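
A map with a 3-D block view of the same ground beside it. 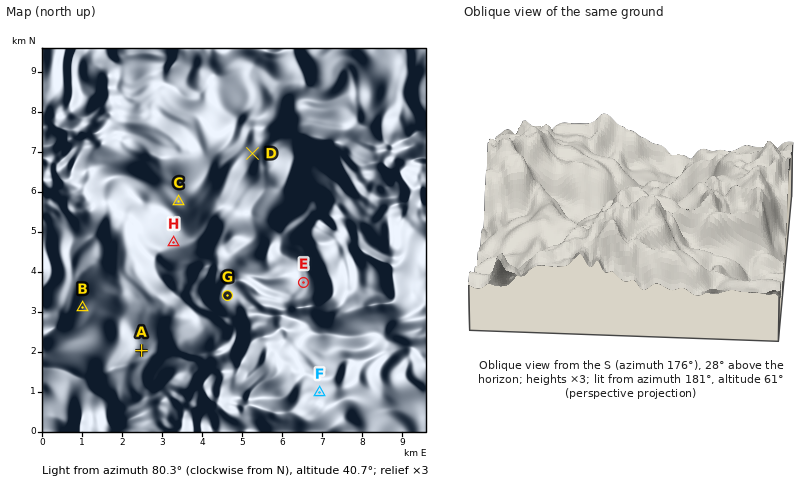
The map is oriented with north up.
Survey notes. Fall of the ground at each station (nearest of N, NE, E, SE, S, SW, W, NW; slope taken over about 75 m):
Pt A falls NW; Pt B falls SW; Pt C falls S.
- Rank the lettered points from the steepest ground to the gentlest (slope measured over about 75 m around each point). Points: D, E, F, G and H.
F G H D E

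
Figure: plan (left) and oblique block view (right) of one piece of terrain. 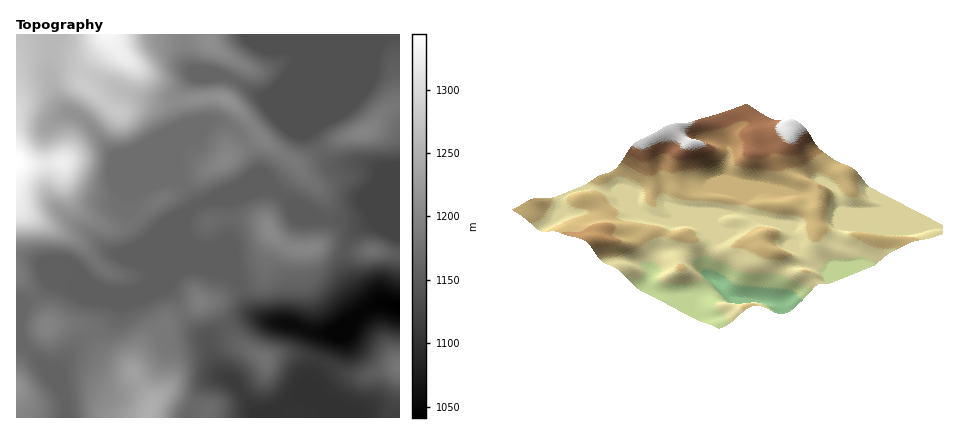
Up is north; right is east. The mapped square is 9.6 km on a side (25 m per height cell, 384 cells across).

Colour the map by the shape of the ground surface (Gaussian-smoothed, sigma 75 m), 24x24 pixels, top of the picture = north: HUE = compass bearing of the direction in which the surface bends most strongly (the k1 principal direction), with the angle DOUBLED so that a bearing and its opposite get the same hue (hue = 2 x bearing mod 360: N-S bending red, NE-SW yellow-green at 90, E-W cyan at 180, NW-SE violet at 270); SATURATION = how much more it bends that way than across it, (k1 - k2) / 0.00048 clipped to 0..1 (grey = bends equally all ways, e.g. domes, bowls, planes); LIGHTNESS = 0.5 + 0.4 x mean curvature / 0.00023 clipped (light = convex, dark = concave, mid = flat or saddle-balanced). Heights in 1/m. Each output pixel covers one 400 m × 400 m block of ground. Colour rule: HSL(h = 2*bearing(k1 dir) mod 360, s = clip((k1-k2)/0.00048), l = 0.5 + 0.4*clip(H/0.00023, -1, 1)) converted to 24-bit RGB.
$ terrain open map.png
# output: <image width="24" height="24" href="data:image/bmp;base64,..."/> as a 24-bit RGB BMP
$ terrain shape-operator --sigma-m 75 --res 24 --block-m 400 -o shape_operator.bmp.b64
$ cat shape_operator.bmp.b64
<image width="24" height="24" href="data:image/bmp;base64,Qk32BgAAAAAAADYAAAAoAAAAGAAAABgAAAABABgAAAAAAMAGAAATCwAAEwsAAAAAAAAAAAAAiptoiauGW0msIB+IjbqHhK2uYm6qqIOw6Mamx280ETpHdZy218i2aGWyVjRxeIFKXYpmfYuHh3iGgHyAgXBudnBcZnxhtZ5enNS0a6K8eDOLPjZ7i7Z9lW1tdWJWUqVNtcyZ9tHiJLfYFLSwxLKJvxqYmRNy2NJNJphOXH94gHx8g15ti0ZTn21AQlw20aIv2denbyprfEx8UGWMgaZ8el+QsnqijtWPO599zoaB34qTID9GVEkhSRklgkdy8+rPQb2ONGRoc2JhclyYcIrc1MDznV/p2rPD1VMsbChCaIBNUIV9hJdzU26Gjr2s0MyqbFJ7fYtM2ZBuejKhijiQcUqMYcTB2fLbzpXgKlfCY63dmuLzNIPkjja52FfK2+fgjCtWuVlUaq9uQoF4ZJppU5+QYqJ+woVqkVVtkpdhrLJnXTd0ckqnirrTqfrwqej10L72mYz5N1jailkqMBMZVDZdnMSQsuTKRSuY1s7JoZy7WnKybKmiX5h6THZqpH1wsWORr6eCpENFWz4wN4VFWt1ZQOosKjEJMSACMxMAUDEAQlkRPXNOG4R0i+eHVa9KM2+DpcWTrpe1bXevdW+rpGaXVG2AYIZumnqiu5uu1R/NzZ21YL6bbc0rTh4DMRQCKSUKY2IdnNNiW6plLXZHGXU1X64WZFAbQoFANsRIl4JeekVCemhNgXJXgIBcYn9TTIBBiGlHlkmvyuPXsJfV0GHW0SnuvaHfdHbkja7crM2ydZ6TY3KAQoNKO1wvkVYkktCwPGCKfGRZgXZ3gkVZtnA4WtGkV7e8bX+HXH14P8h6uqJZiExEkUdvklSrv5+ramqsdXaovZqQrHykhVKSnWhFJCsftqM7x7JpTi1Xfn5ebDEyeMwwmO3Rjj+6lE9rg3WAf4B/cIRggnZXgHpyc2iBjl6Pr5dwi0dalHlRuLxNV6hNeymx6VinVkS9X+LXdVkGQTAQUFAQGddgfPKkZC8dXWknVoFOfYB+f4B/gH9/hXdpdYJuZ1d8kF18s2NVc8LJp7vw4tjzoZ3dBj2vu7/50NX7hKD/trpHb+nly/r/WcTtfypVcG3Hk5XRXau4O39ZfIB+emWFsHB5bJNkS1FyW1SOxd25ePHCMnOPuH5J61yJRjaWG5sjlHASXCMa1Or3zP/7cA+SjSU5adPPaaW3f12Mu3GkvFZpLW4wR4Fzg6y1qZPFVFrEUoPH2+/UtUlUUiU9dm8zmIguf6hpXW2bfV56gH9/0OmWchcdMAMTYvwjMHdEUHRzY2SAXXyO047VyJzdP6KnOXona349ZHxNMpJCzM47qBlBbjtHmHJKgsZ/aaFXTztggH1/f4B/6MZpTg1RyF7O0/CvIZR7JWOFfGh/eYB6XIVUonxVvEWuymqGXoUvM3ciWoFdgXxaiztVn2ualtm7gYS4uV+kTpGjU4iCf3+A0qiqYC7/mqfm8efaXrW7ByhNdniAgIB/gIB/f3+AWFeLrojE5KPixprJJHJNUjYvc55elMypcbJ3bUxMlZNYrV5idjg8dnxHue/NADP0y7Dw8Nvi1avmLAJOUGIgWoFLfoB+f3+AZI+NWYGFr36Dz6jFu0TdVHa+jPbiibbk2kXVwC9wklskY04bhYMwRKBE4P1aERsiRYAq7M2BrABSTgAt5co8B5AIGGAiZoBheYF5VHh6dqt3ol9XoTt50fnnJ6bkRRQTIXYnuXzv683+4NL5scTmUXTK+b9cGzE3G3skk2MRMwAWz1ex3+zos6ndN2CqKoEyQWYnWHAuYmIigkMdlv+wIOdhVRAzgHp8bYFzFnMiGYwt4YO54IyqgFGS3aiah06wYipONQoRMcioqPzam8nA1HaoVk2/cFrXrIDulHXqP17fzP/vavC2PwkzgHt+f4B/f4B/f4B/SntUFmMy1oSNyIG9urF/rkqwfRS4j5njtfHmealOZzEgvGMMfbMwGbN3CPHeNV/8kqf//0AhMwAEPXseVoJsf4B/f4B/f4B/f4B/Tn5uLos8w7CCr6FsclB3PUKKi79/oEE0fhsekTw60/jb0Pn7PnPRLRIcOzILMyYAcS4AqPLpu8XxKWu1cYCBf3+Af4B/f4B/f3+AO2x4u8Zlo4l7cFyQUmyUnFmZuUGEjIG5vfTlzf7gqCCmlhVbiiCRtDPKjOHrzP/8ddHslRZkzDWAd2WLf3+Af4B/f4B/f4B/TmyFsrmPk5NrbGd5Xmx6UzxyvHajts+tsex+d6QgMhQyjmCIWUamf5e5ouyBQ4ccMQ0Zf2dkgH96gH9/gIB/gIB/gIB/gIB/cIJ/hrJL"/>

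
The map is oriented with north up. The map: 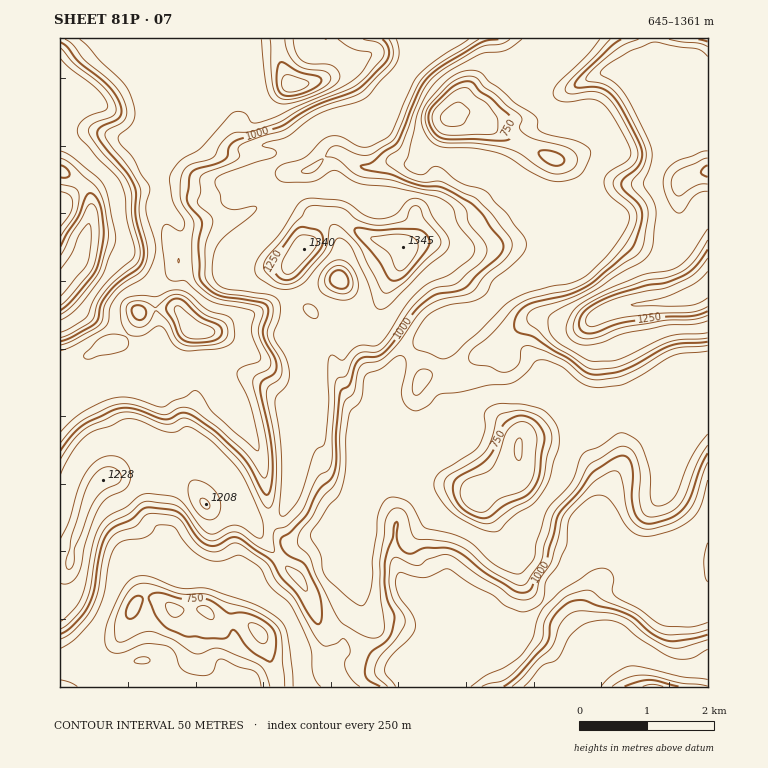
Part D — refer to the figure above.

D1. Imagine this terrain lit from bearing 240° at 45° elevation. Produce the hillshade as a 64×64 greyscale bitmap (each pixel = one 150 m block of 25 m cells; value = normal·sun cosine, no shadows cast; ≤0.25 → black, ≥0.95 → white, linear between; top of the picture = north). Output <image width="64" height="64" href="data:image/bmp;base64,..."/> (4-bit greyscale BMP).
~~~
<image width="64" height="64" href="data:image/bmp;base64,Qk12CAAAAAAAAHYAAAAoAAAAQAAAAEAAAAABAAQAAAAAAAAIAAATCwAAEwsAABAAAAAAAAAAAAAAABEREQAiIiIAMzMzAERERABVVVUAZmZmAHd3dwCIiIgAmZmZAKqqqgC7u7sAzMzMAN3d3QDu7u4A////AHiZmZmZmYiZmZZa3Lu83d7sqpmpmJl3mqqqq6l1ITVnmZmZmZmYiJqZhVvczLzN3sqqqqqqqXVpqqqqqXVFeImqqZmZqph4qnZUfNzMu7zMuqqqqqqqlleZqqqpmJq7qqqZiJmqhmiXZlWt7My6u7qqqqqqqqqoZniaqqqqzcuqmZhmiZdUaIeIZ87s3bqqmauqqqqqqql1V5qqqr3uy6pniGaJhlaIiahq7+3tmZiKzLuqqqqqqYRHmqqr7/3LqlVXZXmXaJiLua7/3vt4h5zd3KqqqqmZhVeaq87/7Lu7hkVleZd6ur3c3uzf6Wd4ve7rqqmZmYiIZ6vM3u7KqqqYM2VpqL3L3t3czO/GRnm9/sqqmZmHVoqXnN3ty6qqqqhCV2i83czdzLvO/pNHis79qZmZmGM1rLmbzcuqqqqrqEFIic3cu7uqq9/rQViazuyYmZh0ITi8uqqruqqqqruoMTiqu7qqqqqs/8YjearO6niZhkEUeru7qqu6qqqqvKcxOKqqqqvLqs79dEWJqs7IaJhjEliavMyqqqqqqqq7qEE3qqqqvduc78ZWV5mazbd4dkI2iarN3Lqqqqqqqru5Ujeqqqvv6p39hXdomZrNyHdlVWiJqr3dyqqpmImaqstkV6qavf/qrNp4hnmZm83JZnd3ZXmqvN3KqphVZ4mq24Z4iIvO/9qrqIqWZ5mqvchWiXQTeqqs3MqphSNWiavMp4mHnN7/t4qWi6dViaq7pleXMBaZmJvLqql0JGiavMy4ipmsze2GmXOMt0V5mqqXiYURWqmIm7qaqHQ1eavNvMqZmbu8yniYQp3IZneKqpmZdDWLuZmru6qphUWJvN27u6hoqrupiZcivsl3ZXqqqqmGZ5qpmszLu6mGRXms3au6lmiaqpmZhAPeyYhjaaqqqpmIiZiK3du8qZdEeavMq6qHiZqpmZhQB+/JiVFZqqqqqqmHZ4re27uZl0WKq8urqpmZmpmalQBK/8qZQVmqqqqqqpdVet3cupmXV5qqurqpmZqZiZhAA43/ypkxaaqqqqqpl0R73u26qph5qqqquYiJmXVYgwBIrv66qDFpqqqqqqmYVXvv7bqqqZmqqqq6h3h0EUdBFYq+/rqpMVmqqqqqqph3m+/sqqqqqqqqqqqYhkEUh1Roms/9qqlBaZqruqqqmZq83cqqqqqqmqqqqqmXZnmZiImq3+yqqUNomqzKmqqqq7u7qqqqqqmZqqqqqqmZqqqpmqveyruoVWWKrMqauqqruqqqq8u6qpmqqqqqqqqqqqmqq8uby6hnVIqry5mqqrupqqve26qaqqqqmZmZqqqqqqqqqb7rqIlVmqu6iJq7y6iavf/bqYiaqqqpmZmaqqmIiJmr/+upmnepirl4q8u6l5zv/su6h3iru5mYmrqqhTRGmr7/ypmqmrhXmJmruqmZzv/su6qph5u7d3ibqZlQFHrMz/2qmaqruVRomqqqqqvf7u25mruqq7uYZnhliTBb3/3e3KmZqqqpdEiaqqqrzd3N7smaq6u7u5lzNDW5NL/u3M7duZq6qqqFRpqqqqu8y6vMy6q7q7upVlIkSdpq/+3N3v65q6mau5dVeau6qqqHiJiJmru7u6lEQzWLyovv/t3d3bqpZYvMqHd5qqmaqXZmZmZneImaqnZERHq7vN//3MzduYUlvu24eJqpd4mpmHd3d3ZmZniamFNWZ4rM3/26ve62VEv/7tlnmph2iaqpmZmYiHdmd5uqcjeFSczO7Kq97sdFe//t22WJmYd4mqqqqqmZmIiZm6uCJ4QXy77sqru7umR73u3chWiZh3d4mqqqqqmquqq7vJMmcge6vtuqqrq7hEnf7cp2Znh2dleZqqqqurzLqrq7lBRQGKnNy6qqq7pkWu6odlVUZlZkV5mqqqqrzcuqusu0AzApmt7cuqqruXecx0RWd0RlVkRomqqqqqvN27qp27QEMEmr79y6qqq6qZlkV4mnRnVkNYmqqqqqm+7cupndtBUwSb3+3LqqqruXdlaJq5VWUzNXmqqqqqm9/+3Kme60NjFJvu3MuqqqqYd3iJmYUzMRNXmqqZmaq9/+3dqZzINWIFm93cuqqpmYiJmHd2MBMyR4mqmYeJms7t3N25qGRWMBerzLqZmZmIiap1RlMSZ3eJqpmGVXmru6q8y6qzNWQAWKq6h4mamZmZqWWJdWiZiZqZh1RGm8uqms26maRnQRR5qqmZq7uqq6mYm8p3iJmIiHZVVovN26q97rqZiIUhR5mqqqu7qZmaqZnNyodWhTNEM1ebzd3Lu8/9upmZdTWJmqqqqqqHZnmqqru6pzRAA0VXnN3cy7u77/yqqqmHiIiJqqqqqod2eJqqqqqnMQA4mavd3cu6qrz/66qqqpqpU2mqqqqqmIiHd4iZqqlBAGmrve7ty6qqvv/KqqqqqpYSaaqqqqqZmFREVmeKqWICWaze/ty7u7vf/rqqqqqpcgOKqqqqqpmEElVVZoqqhCNGre/tuqvMvO/8qqqqqZYgJpqqqqqqqYMWu7qZmqqWNFad/suqq83d3sqqqqqYUQJpqqqqqqqpc0vd3duqqqlkV5zcuqqqq7zLqqqqqZMAN5mqqqqqqql0fe3My7ury5hmiruqqqqqqaqqqqqZkBR5mqqqqqqqqXWe7Lu7vN7bqZdnm7qqqqqqmZmZmIdhNomZqqqqqqmZdq7bu7zM79upqpeKqJmqqqqZmZl2VU"/>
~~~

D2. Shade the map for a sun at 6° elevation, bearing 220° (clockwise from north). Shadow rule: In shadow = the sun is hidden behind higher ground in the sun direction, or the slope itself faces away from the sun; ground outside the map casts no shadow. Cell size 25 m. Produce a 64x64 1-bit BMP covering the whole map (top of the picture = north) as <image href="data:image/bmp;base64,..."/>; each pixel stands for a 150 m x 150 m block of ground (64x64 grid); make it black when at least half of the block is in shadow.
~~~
<image width="64" height="64" href="data:image/bmp;base64,Qk0+AgAAAAAAAD4AAAAoAAAAQAAAAEAAAAABAAEAAAAAAAACAAATCwAAEwsAAAIAAAAAAAAA////AAAAAADgBBgAAAAB/2AeHAAAAAH/AB78AAAAAP8MH/wAAAAAfw///AMAAIACD//4BwABwAAP//guAAHAAAf/AH4ADMAAN/4AfAAeAAA7AAB8AH4AADwAAPwQ/gAAPAAB/Hn/AAB+AAP8f/8AAH4AB/5//wAAPwAP/n//AEA/gA/+f/+A+D+AGP5//4H8GAEY/n//g/wAA7j+f/+H/gADuM4//8f+Agf80B//w/4PAfgYD/+H/g8A+BgC/4/+B4H4PAA/h/4Dg/g+AD+B/zn3+D4APwD/P//4PwA+AH8f//A/AAAAPw//8D+AAAAfB//wP4AAAAYD//w/wAAAAAH/+D/MAAAALP/4B94EAAAOf/AAHgQAAAE/4AACAAAAA//gAEAAAAAf/+CAAAAAAB+8AIAAB9wADhAAOAAH//AGAAB4AAP//AAAAHgAAf/+GIAAEAAAf/4dwAAAAAA//x3IAGAy+B//H/AA4f/8D/8f8AH3//4Dnx/wAP///gAHH/AA////AAEf8AD///8AAB/wA////+AAf/kH////4QD//+D////xh///4D///+AH//+gAf//4AF//34A///gAD//fwB//8AAD/+/wH//gAAP/9/8P//AAB//z/w//8AAP//v/h//wAB/////D//AAP////8D/+wA///+PwAP8gP///wBAAfz/w=="/>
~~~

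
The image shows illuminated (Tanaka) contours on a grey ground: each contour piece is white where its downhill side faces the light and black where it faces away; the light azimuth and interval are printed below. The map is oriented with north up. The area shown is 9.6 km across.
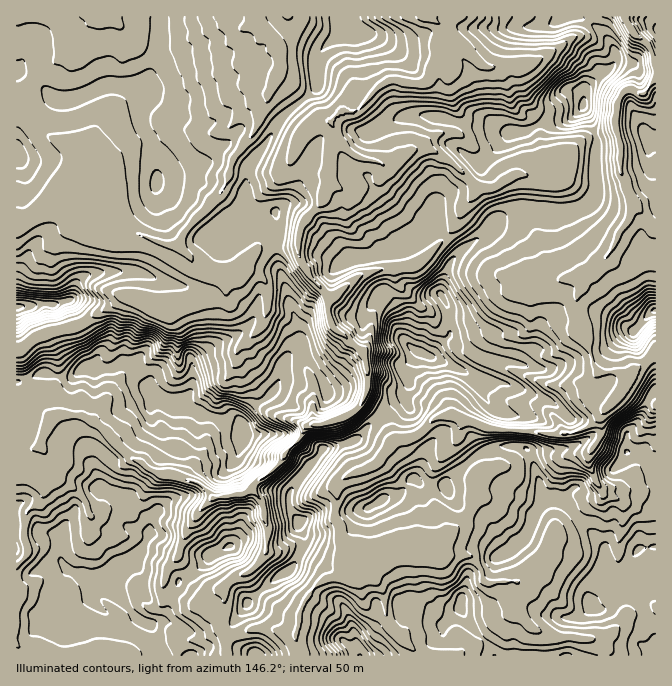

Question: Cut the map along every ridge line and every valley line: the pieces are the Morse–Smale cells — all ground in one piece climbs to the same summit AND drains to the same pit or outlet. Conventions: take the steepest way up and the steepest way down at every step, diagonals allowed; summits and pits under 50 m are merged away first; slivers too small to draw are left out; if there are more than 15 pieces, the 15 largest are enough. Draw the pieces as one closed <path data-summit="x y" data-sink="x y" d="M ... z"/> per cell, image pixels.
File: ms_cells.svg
<path data-summit="360 655" data-sink="428 17" d="M440 59l-7 8-4 11-4 5-10 1-20-5-8 2-29 28-16 2-10 10-14-2-14-18-7 3-21 21-13 23-15 19-4 25 2 15-2 8-15 13-22 8-8 0-12-7-8 13 0 5 12 11 3 7 15 11 13 3 13 0 12-6 7 0 10 7 4 8-2 27-5 12-23 23 0 12 8 15 8 8 14 25 9 6 17 3 8 5 20 0 22-6 15-11 9-19 0-18-5-20 6-12 2-18 3-10 15-15 5-8 0-17-1-2 19-2 12-7 30-32 5-9 2-8 12-13 4-9 18 0 8-6-4-7-35-37-4-4-7-2 5-7 1-8-10-29-1-21z"/><path data-summit="244 433" data-sink="428 17" d="M254 273l-7 0-12 6-10 0-2 9-8 6-38 4-18 10-5 0-17-9-15-3-10 10-20 10-5 5-15 7-30 6-10 5-8 9-7 1-1 101 21-2 4-5 2-8 8-15 6-4 3-2 24 2 14 8 30 32 12 5 7 7 13 6 12 0 22 7 6 3 14 14 28-4 7-3 9-12 10-5 13-12 3-9 17-16 3-9 5-3-39-12-32-51 0-12 23-23 7-19-2-25-4-5z"/><path data-summit="112 574" data-sink="428 17" d="M74 414l-14 0-8 5-13 26 9 13 0 10-5 12 1 8-1 9-17 17-2 26 4 7 0 7-12 11 0 90 211 1-1-18-5-10 0-13 3-8 0-19-22 16-23-5-15-9 0-10 4-12 11-13 5-18 14-23 15-17-13-13-6-3-22-7-12 0-13-6-7-7-12-5-30-32-14-8z"/><path data-summit="655 655" data-sink="428 17" d="M624 384l-5 9-16 19-2 23-12 18-22 3-13 0-10-3-9 1-25 12-15 0-11 5-10 11-3 26-8 14-18 16-21 9 14 9 12-2 20 2 8 8 5 10 0 4 4 5 28-2 3 3 0 8-4 12 4 6 17 19 14 7 45 3 7 6 3 11 51 0 1-253-16-7z"/><path data-summit="420 352" data-sink="428 17" d="M537 174l-22 0-20 14-18 0-4 9-12 13-2 8-5 9-30 32-12 7-19 2 1 2 0 17-5 8-15 15-3 10-2 18-6 12 5 20 0 18-5 15 20 17 11 19 11 0 12-3 17-17 6-3 17 0 3 3 12 2 22 8 43 2 12 3 26-1 17-9 27-31 5-10 0-6-5-4-19 0-10-17-41 13-17-1-25-7-12 0-4 4-3 10-6 6-5 0-10-8-36-16 5-9 13-13 0-22-3-11-5-7 0-8 8-24 13-14 18-11 11-15 6-4 27-10 15 1 2-33z"/><path data-summit="157 182" data-sink="255 17" d="M254 16l-95 1 0 23-3 20-10 23-5 4-2 5 0 28 10 20 5 17 4 18-2 10 17 22 5 11 9 10 36-38 6-15 4-17 21-26 7-20 7-12 0-5 11-23 2-9-3-18-22-23z"/><path data-summit="420 352" data-sink="625 17" d="M527 209l-10 2-20 8-6 4-11 15-18 11-13 14-8 24 0 8 5 7 3 11 0 22-13 13-5 9 36 16 10 8 5 0 6-6 3-10 4-4 12 0 25 7 17 1 16-6 24-5 2-3-5-17-5-8 0-8-3-9 0-18 3-5 0-12-22 0-6-6-10-19-5-20 1-21z"/><path data-summit="17 307" data-sink="428 17" d="M68 208l-10 0-33 18-9 2 1 121 7-1 8-9 10-5 30-6 15-7 5-5 20-10 10-10 5 0 27 12 5 0 18-10 30-2 8-2 8-6 1-9-22-6-23-27-14-2-38-15-10 2-20-2z"/><path data-summit="584 105" data-sink="428 17" d="M590 23l-11 13-7 2-12 10-23 13-15 5-17 0-1 2-20-2-29-28-8-4-4 4-4 9 0 11 9 9 1 21 10 29-1 8-5 7 7 2 44 47 11-7 35 0 11-9 16-21 7-5 12-4-7-18-6-10 1-17 8-9 21-16 3-12-10-16z"/><path data-summit="157 182" data-sink="428 17" d="M20 73l-4 0 0 35 6 3 13 15 19 13 24 9 15 10 0 24-2 1 2 5 3 7 15 13 7 12 1 8 15 3 31 13 14 2 9-18-10-10-5-11-17-22 2-10-4-18-5-17-10-20 2-33-31-3-12 4-23 11-17 2-21-18z"/><path data-summit="382 500" data-sink="428 17" d="M457 416l-17 0-6 3-17 17-12 3-10 0-21 27-20 7-10 5-6 5-2 4 2 13-4 17 5 8 2 15 4 6 15 10 7 0 13-2 12-6 32 0 18-9 4-4-2-11-11-24-2-22 5-13 23-30 4-15z"/><path data-summit="157 182" data-sink="105 17" d="M159 16l-142 0-1 56 21 11 21 18 17-2 23-11 12-4 25 4 9-2 7-13 7-20z"/><path data-summit="298 522" data-sink="428 17" d="M337 419l-15 5-15 2-6 11-17 16-3 9-13 12-10 5-7 9 10 12 3 10 0 8 4 7-2 25 6 3 13-4 10 2 22 12 7 7 3 8 10 0 9-4-2-14 2-13-5-7-2-15-5-8 4-17-2-13 8-9 14-6-4-2-5-10z"/><path data-summit="352 27" data-sink="428 17" d="M430 16l-82 0 0 4 3 7-24 17-6 8-5 13 2 20-15 15 1 3 14 16 14 2 10-10 16-2 29-28 8-2 20 5 10-1 4-5 4-11 6-9 0-11 7-12 0-5z"/><path data-summit="460 604" data-sink="428 17" d="M427 548l-13 0-1 59-9 23-5 5 15 15 3 6 40 0 8-8 12-4 25-26 12-10 4-24-3-3-28 2-4-5 0-4-5-10-8-8-6-2-26 2z"/>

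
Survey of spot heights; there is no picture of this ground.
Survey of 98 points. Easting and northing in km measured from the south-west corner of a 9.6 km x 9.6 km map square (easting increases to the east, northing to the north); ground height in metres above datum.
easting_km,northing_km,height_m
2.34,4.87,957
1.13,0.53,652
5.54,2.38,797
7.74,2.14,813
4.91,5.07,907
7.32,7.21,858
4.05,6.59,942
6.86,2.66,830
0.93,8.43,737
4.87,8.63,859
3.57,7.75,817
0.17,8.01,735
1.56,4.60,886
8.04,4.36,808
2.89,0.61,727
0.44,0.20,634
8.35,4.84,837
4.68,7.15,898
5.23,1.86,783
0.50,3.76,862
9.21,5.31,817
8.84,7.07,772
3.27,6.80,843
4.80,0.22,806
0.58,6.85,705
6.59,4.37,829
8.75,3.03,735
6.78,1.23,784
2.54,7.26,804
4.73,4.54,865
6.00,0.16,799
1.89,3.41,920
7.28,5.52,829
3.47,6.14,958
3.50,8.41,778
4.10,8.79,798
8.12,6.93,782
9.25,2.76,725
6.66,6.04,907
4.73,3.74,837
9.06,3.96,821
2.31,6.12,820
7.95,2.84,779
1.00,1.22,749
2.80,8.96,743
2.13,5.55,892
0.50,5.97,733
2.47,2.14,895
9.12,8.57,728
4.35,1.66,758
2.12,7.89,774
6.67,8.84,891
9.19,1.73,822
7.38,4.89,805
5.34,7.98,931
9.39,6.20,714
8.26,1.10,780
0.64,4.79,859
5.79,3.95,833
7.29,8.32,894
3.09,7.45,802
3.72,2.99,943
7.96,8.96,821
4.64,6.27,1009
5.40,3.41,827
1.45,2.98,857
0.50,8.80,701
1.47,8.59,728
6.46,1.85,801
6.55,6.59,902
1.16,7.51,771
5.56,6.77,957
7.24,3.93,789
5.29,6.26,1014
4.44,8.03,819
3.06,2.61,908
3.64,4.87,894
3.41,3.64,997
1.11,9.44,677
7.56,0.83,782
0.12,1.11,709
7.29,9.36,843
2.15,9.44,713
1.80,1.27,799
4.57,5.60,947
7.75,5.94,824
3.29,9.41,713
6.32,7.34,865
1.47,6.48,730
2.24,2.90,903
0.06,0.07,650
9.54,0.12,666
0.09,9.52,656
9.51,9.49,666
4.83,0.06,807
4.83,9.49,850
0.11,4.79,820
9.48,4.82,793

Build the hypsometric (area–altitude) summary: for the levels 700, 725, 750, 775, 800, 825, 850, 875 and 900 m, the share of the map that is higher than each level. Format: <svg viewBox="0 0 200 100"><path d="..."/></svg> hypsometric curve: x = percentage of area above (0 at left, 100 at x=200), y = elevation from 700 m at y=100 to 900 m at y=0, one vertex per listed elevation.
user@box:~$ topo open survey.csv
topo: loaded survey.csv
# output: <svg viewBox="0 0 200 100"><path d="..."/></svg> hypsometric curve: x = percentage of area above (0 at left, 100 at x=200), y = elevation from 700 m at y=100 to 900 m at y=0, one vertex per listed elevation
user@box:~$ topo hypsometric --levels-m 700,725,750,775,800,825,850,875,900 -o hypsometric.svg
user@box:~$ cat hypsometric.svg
<svg viewBox="0 0 200 100"><path d="M190 100l-9-12-16-13-18-13-30-12-29-12-20-13-15-13-17-12"/></svg>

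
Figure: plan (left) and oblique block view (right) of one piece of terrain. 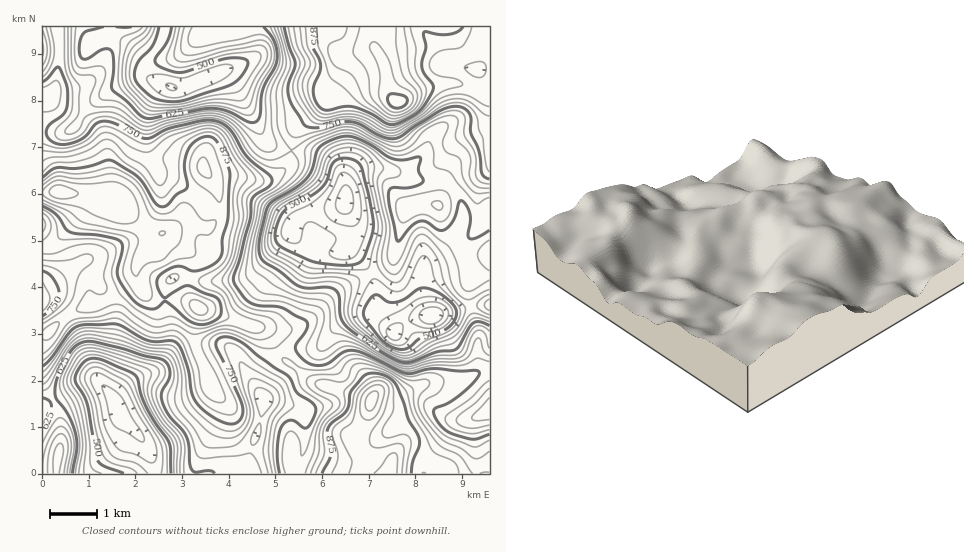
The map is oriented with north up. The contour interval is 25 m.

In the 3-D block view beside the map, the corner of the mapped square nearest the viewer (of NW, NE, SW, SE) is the NE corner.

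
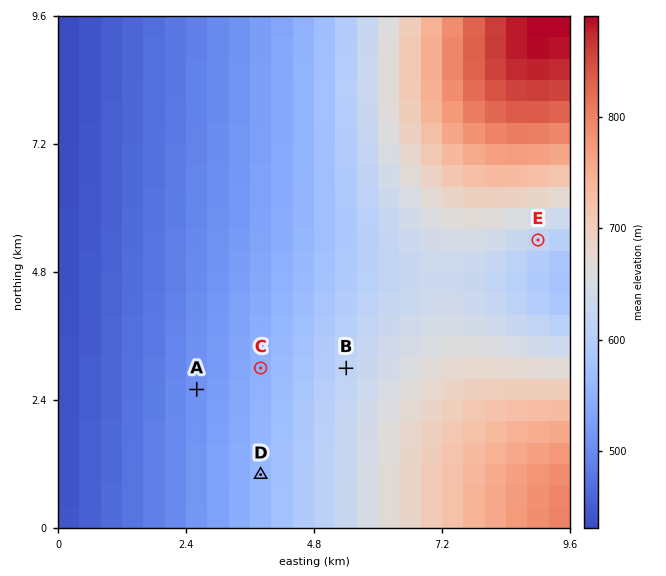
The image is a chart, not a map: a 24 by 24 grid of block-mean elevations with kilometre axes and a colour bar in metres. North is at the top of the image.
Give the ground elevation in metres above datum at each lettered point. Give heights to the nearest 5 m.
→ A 510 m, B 610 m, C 550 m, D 560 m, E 615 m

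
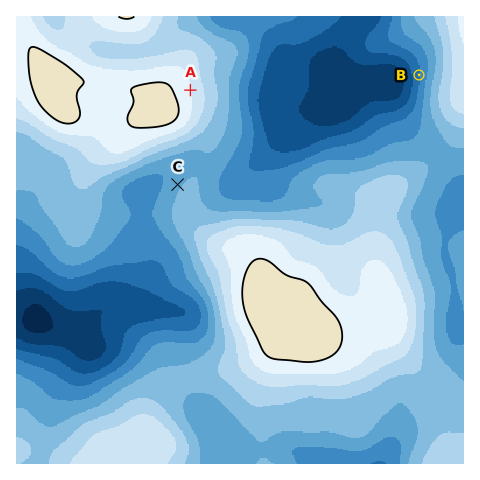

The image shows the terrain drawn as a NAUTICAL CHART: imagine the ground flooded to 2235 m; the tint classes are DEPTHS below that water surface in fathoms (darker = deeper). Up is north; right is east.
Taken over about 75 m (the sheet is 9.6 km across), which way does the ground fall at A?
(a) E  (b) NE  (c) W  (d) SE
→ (a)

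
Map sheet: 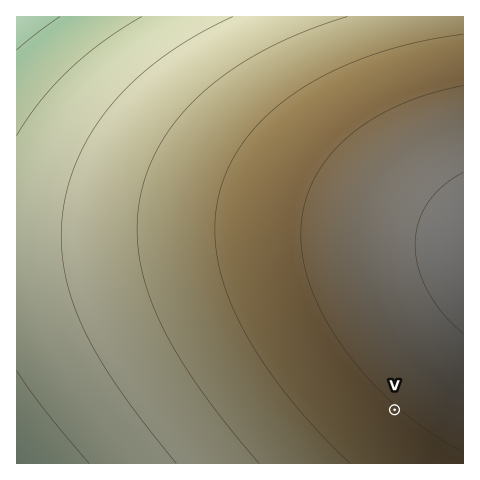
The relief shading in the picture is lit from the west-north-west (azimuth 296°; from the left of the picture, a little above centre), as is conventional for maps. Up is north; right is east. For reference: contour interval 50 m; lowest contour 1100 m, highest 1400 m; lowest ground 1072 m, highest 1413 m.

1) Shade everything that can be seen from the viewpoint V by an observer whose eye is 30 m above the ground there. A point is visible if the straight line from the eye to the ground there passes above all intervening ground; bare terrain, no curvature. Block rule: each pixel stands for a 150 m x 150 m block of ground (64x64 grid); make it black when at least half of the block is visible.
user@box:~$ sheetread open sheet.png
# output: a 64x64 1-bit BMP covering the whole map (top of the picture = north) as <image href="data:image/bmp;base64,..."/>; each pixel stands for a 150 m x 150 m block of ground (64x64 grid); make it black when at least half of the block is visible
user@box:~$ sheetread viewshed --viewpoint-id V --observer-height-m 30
<image width="64" height="64" href="data:image/bmp;base64,Qk0+AgAAAAAAAD4AAAAoAAAAQAAAAEAAAAABAAEAAAAAAAACAAATCwAAEwsAAAIAAAAAAAAA////AAAAAAD////////////////////////////////////////////////////////////////////////////////////////////////////////////////////////////////////////////////////////////////////////////////////////////////////////////////////////////////////////////+B////////4AAP//////4AAAD/////4AAAAB/////AAAAAAf///gAAAAAAD//wAAAAAAAAAAAAAAAAAAAAAAAAAAAAAAAAAAAAAAAAAAAAAAAAAAAAAAAAAAAAAAAAAAAAAAAAAAAAAAAAAAAAAAAAAAAAAAAAAAAAAAAAAAAAAAAAAAAAAAAAAAAAAAAAAAAAAAAAAAAAAAAAAAAAAAAAAAAAAAAAAAAAAAAAAAAAAAAAAAAAAAAAAAAAAAAAAAAAAAAAAAAAAAAAAAAAAAAAAAAAAAAAAAAAAAAAAAAAAAAAAAAAAAAAAAAAAAAAAAAAAAAAAAAAAAAAAAAAAAAAAAAAAAAAAAAAAAAAAAAAAAAAAAAAAAAAAAAAAAAAAAAAAAAAAAAAAAAAAAAAAAAAAAAAAAAAAAAAAAAAAAAAAAAAAAAAAAAAAAAAAAAAA=="/>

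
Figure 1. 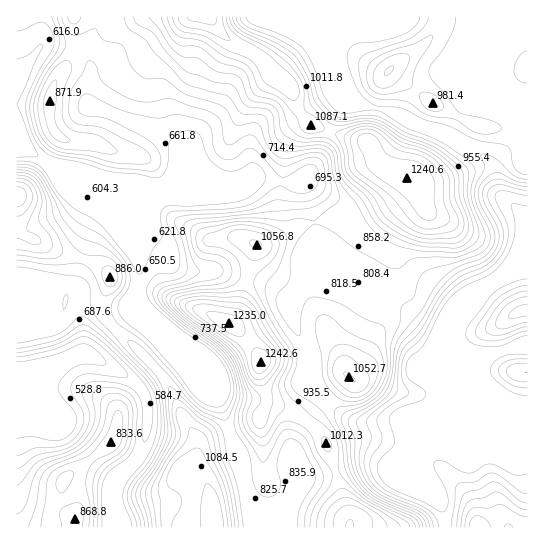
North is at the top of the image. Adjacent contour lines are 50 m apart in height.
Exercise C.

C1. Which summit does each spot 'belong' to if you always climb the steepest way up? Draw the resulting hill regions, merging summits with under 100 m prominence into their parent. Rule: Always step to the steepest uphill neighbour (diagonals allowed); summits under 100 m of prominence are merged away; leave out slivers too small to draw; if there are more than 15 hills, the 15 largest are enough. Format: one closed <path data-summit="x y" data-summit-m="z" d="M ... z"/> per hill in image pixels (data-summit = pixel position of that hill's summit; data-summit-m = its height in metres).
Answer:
<path data-summit="261 362" data-summit-m="1243" d="M101 16l-85 1 0 133 14 1 21 14 27 30 21 10 9 9 13 20 14 13 4 11 0 25-8 28-18 13-26 30 36 19 8 7 7 1 31-28-1-8-9-20 0-4 24 20 18 18 15 34 19 52 13 52 7 8 10 4 8 0 13-6 10-18 10-9 19-1 37-11 13 0 18 4 21-9 2-6 11-9 64-25-76-2-9 4-19-1-25 3-11-3-10-7-28-26-6-14 1-19-17-39 0-14 20-25 24 9 24 5-10-15-33-28 0-18-11-42-10-4-10 0-18-4-14 0-18 10-18 0-6-2-41 0 15-28-2-9-13-10-21-12-43-17-12-3-6-5-1-13 4-24-6-15 16-32z"/><path data-summit="209 17" data-summit-m="1220" d="M346 16l-244 0-17 35 6 15-4 33 4 8 58 21 21 12 13 10 2 9-15 28 41 0 6 2 18 0 18-10 14 0 23 4 22-13 12-20 16-41 2-2 8 1 13-3-10-11-12-27 0-16 6-10z"/><path data-summit="407 178" data-summit-m="1241" d="M367 105l-26 2-6 12-11 31-12 20-21 12 10 2 6 6 9 39 0 18 33 28 10 16 46 17 14 15 20 9 18 17-4-12 2-10 21-32 7-7 23-15 22-6 0-41-5-11-24-22-6-24-10-13-40-23-32-10-22-12z"/><path data-summit="389 71" data-summit-m="1053" d="M527 16l-180 0 0 25-6 10 0 16 3 8 9 19 10 11 26 6 22 12 32 10 40 23 10 13 6 24 24 22 4 10z"/><path data-summit="349 377" data-summit-m="1053" d="M313 276l-21 22-3 11 2 6 17 39-1 19 6 14 28 26 10 7 11 3 25-3 19 1 9-4 106 0-38-34-7-14-37-37-20-9-14-15z"/><path data-summit="75 518" data-summit-m="869" d="M86 353l-13 3-31 16-26 3 1 153 102-1 0-8-6-14 0-19 4-8 18-16 8-13 4-16 1-28-4-12-11-13z"/><path data-summit="214 527" data-summit-m="1141" d="M159 321l0 4 9 20 1 8-24 23-10 6 10 13 3 10 0 16-4 24-5 12-22 21-4 8 0 19 6 14 0 8 132 1-2-30-4-9-5-27-35-95-4-8z"/><path data-summit="17 195" data-summit-m="1085" d="M27 149l-11 2 0 171 15 3 4-2 0-12 11-26 15-4 13 2 7 6 2 64 4 0 22-26 23-18 8-35-3-21-38-48-21-10-27-30z"/><path data-summit="478 527" data-summit-m="840" d="M527 417l-34 0-60 24-11 6-6 6-1 12 6 13 20 27 5 23 82-1z"/><path data-summit="350 527" data-summit-m="1153" d="M414 459l-21 9-18-4-13 0-37 11-19 1-10 9-8 16-11 7-12 1-10-4-5-5 2 27 193 1-4-23-20-27-6-13z"/><path data-summit="527 310" data-summit-m="765" d="M527 268l-16 3-28 17-22 27-6 12-2 10 6 14 19 21 1-7 4-8 27-9 18-2z"/><path data-summit="527 373" data-summit-m="700" d="M527 347l-12 0-26 8-6 2-4 8 0 12 4 6 39 34 6 0z"/>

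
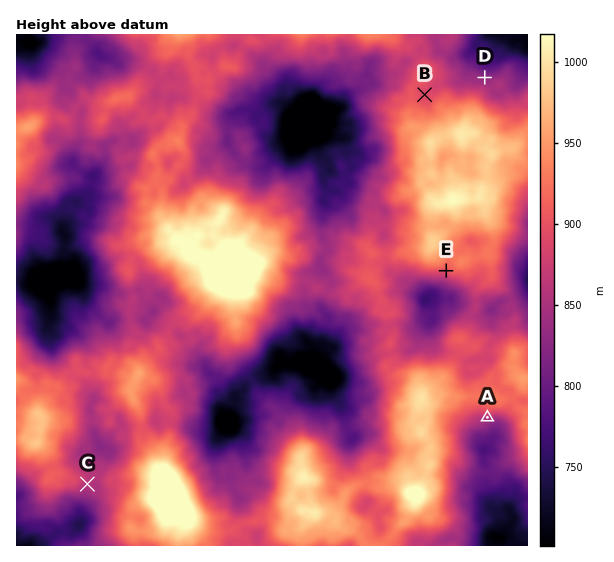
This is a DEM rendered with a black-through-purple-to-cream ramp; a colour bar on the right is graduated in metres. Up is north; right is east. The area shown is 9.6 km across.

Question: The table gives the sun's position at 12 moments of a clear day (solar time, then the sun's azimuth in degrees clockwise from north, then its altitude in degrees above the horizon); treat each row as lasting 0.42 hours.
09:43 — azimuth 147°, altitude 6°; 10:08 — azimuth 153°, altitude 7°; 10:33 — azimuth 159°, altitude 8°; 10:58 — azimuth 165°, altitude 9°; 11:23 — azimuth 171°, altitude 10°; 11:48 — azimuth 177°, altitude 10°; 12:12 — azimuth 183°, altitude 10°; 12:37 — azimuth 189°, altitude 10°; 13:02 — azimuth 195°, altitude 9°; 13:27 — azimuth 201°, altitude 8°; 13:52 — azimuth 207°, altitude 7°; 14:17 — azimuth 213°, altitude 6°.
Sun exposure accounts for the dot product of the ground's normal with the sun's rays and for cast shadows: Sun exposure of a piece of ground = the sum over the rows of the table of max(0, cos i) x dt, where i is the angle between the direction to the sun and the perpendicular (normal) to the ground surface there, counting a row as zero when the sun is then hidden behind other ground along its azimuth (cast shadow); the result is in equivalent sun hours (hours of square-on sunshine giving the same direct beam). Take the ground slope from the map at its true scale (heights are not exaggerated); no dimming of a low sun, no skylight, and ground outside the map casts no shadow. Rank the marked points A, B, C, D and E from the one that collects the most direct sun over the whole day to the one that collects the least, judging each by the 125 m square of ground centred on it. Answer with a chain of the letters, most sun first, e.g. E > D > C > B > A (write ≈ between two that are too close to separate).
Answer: A > E > C > B > D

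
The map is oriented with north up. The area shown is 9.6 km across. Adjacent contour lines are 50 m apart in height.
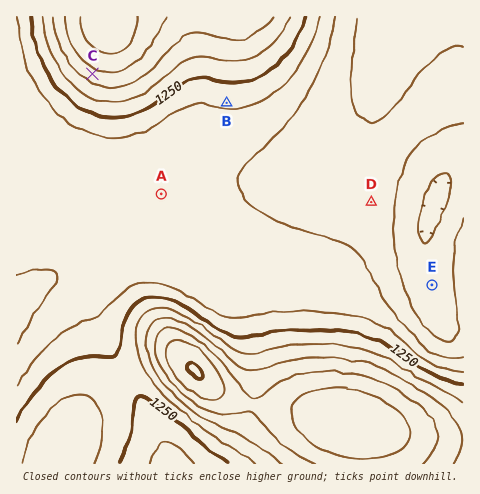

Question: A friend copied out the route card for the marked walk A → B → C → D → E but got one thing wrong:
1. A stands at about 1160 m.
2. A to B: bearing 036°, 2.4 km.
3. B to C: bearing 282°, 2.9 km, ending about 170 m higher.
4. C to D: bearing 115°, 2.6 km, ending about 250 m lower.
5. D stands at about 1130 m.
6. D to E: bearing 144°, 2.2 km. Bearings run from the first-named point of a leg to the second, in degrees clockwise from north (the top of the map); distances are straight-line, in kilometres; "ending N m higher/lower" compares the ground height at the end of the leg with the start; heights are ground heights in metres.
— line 4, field distance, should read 6.6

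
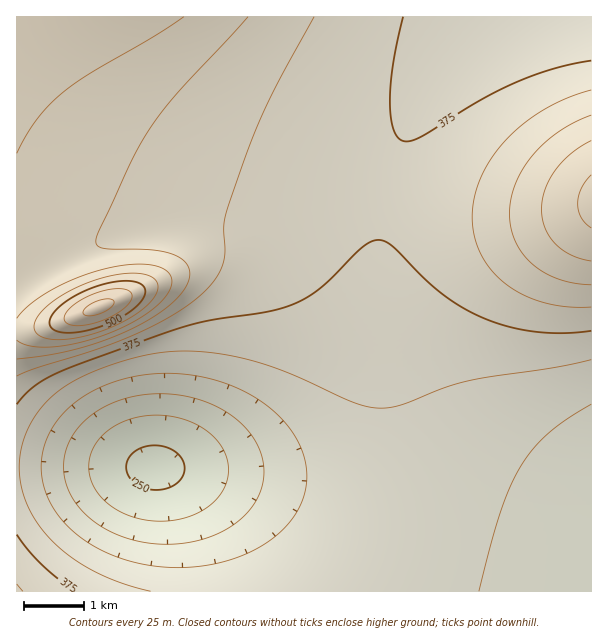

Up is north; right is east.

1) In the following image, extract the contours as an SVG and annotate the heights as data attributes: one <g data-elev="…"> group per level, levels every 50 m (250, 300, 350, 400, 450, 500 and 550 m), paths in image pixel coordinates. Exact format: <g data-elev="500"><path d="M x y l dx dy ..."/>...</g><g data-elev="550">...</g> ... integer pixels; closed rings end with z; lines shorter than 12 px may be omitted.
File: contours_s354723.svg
<g data-elev="250"><path d="M150 489l-12-4-9-8-3-10 3-9 8-8 12-4 12 0 12 4 6 5 5 7 1 8-3 7-5 6-8 5-10 2z"/></g><g data-elev="300"><path d="M150 543l-21-4-19-8-17-10-14-14-10-15-5-16 0-17 5-16 9-15 14-13 16-10 20-7 21-4 22 0 22 4 20 7 15 8 11 9 10 10 8 12 5 12 2 14-1 13-4 12-7 12-10 11-11 9-15 7-15 6-16 3-17 1z"/></g><g data-elev="350"><path d="M151 591l-23-6-21-8-20-9-18-12-15-13-12-13-10-15-7-17-5-16-1-18 3-17 5-16 9-17 11-13 14-12 16-10 30-13 37-11 30-4 32 1 28 4 30 8 32 12 58 27 15 4 14 1 19-3 41-17 24-7 88-14 36-7"/></g><g data-elev="400"><path d="M17 376l20-8 68-22 41-17 40-23 16-12 10-10 7-11 4-10 2-11-1-24 1-12 25-72 23-52 41-75"/><path d="M591 90l-24 8-22 11-21 14-18 17-14 18-11 19-7 20-2 21 3 19 6 18 12 17 14 13 18 11 20 7 22 4 24 0"/></g><g data-elev="450"><path d="M17 340l6 4 9 2 22 1 29-5 28-10 26-12 21-15 12-15 2-6-1-6-2-5-5-4-15-4-21 0-26 4-27 10-25 12-20 14-13 13"/><path d="M17 153l9-18 11-16 12-14 15-13 25-18 64-37 31-20"/><path d="M591 141l-20 12-15 17-11 19-3 20 3 18 10 16 15 12 21 6"/></g><g data-elev="500"><path d="M59 332l10 1 15-2 17-5 15-6 13-8 11-9 4-7 1-8-2-3-6-3-15-1-21 4-21 8-18 12-11 12-1 4 0 5 3 3z"/></g><g data-elev="550"><path d="M85 315l8 1 10-4 9-6 2-4-1-2-5-1-13 3-11 7-1 3z"/></g>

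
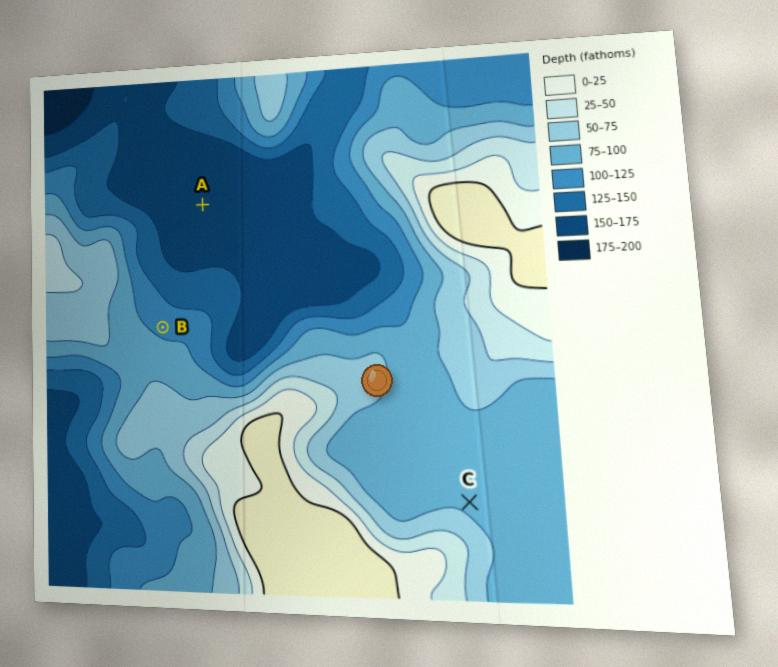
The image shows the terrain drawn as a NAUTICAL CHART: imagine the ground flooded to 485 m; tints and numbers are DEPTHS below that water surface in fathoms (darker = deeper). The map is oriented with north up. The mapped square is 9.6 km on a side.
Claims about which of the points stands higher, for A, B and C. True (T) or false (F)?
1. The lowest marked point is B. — F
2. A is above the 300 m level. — F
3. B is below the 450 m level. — T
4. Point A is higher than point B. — F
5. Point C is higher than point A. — T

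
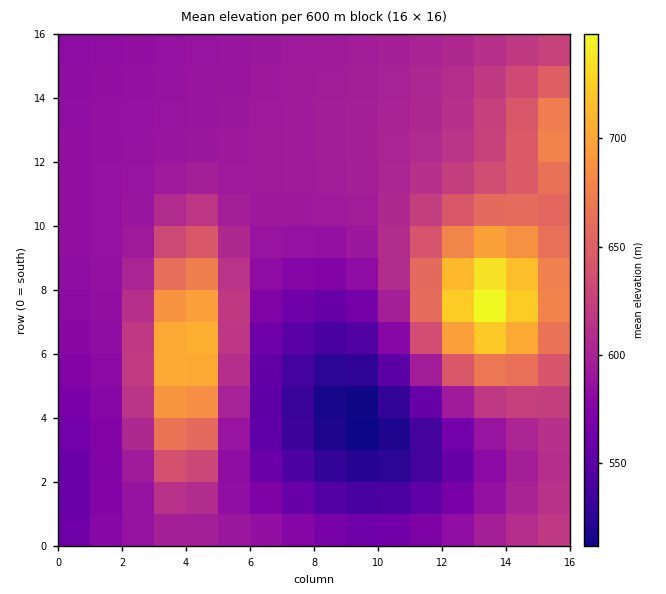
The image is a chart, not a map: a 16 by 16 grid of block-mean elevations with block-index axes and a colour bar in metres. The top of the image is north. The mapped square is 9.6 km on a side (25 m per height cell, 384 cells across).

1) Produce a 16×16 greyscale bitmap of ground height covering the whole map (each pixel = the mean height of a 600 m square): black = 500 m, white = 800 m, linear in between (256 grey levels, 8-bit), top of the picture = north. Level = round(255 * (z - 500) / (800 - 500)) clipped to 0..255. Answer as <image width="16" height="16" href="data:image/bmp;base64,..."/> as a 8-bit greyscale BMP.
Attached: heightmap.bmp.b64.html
<image width="16" height="16" href="data:image/bmp;base64,Qk02BQAAAAAAADYEAAAoAAAAEAAAABAAAAABAAgAAAAAAAABAAATCwAAEwsAAAABAAAAAAAAAAAAAAEBAQACAgIAAwMDAAQEBAAFBQUABgYGAAcHBwAICAgACQkJAAoKCgALCwsADAwMAA0NDQAODg4ADw8PABAQEAAREREAEhISABMTEwAUFBQAFRUVABYWFgAXFxcAGBgYABkZGQAaGhoAGxsbABwcHAAdHR0AHh4eAB8fHwAgICAAISEhACIiIgAjIyMAJCQkACUlJQAmJiYAJycnACgoKAApKSkAKioqACsrKwAsLCwALS0tAC4uLgAvLy8AMDAwADExMQAyMjIAMzMzADQ0NAA1NTUANjY2ADc3NwA4ODgAOTk5ADo6OgA7OzsAPDw8AD09PQA+Pj4APz8/AEBAQABBQUEAQkJCAENDQwBEREQARUVFAEZGRgBHR0cASEhIAElJSQBKSkoAS0tLAExMTABNTU0ATk5OAE9PTwBQUFAAUVFRAFJSUgBTU1MAVFRUAFVVVQBWVlYAV1dXAFhYWABZWVkAWlpaAFtbWwBcXFwAXV1dAF5eXgBfX18AYGBgAGFhYQBiYmIAY2NjAGRkZABlZWUAZmZmAGdnZwBoaGgAaWlpAGpqagBra2sAbGxsAG1tbQBubm4Ab29vAHBwcABxcXEAcnJyAHNzcwB0dHQAdXV1AHZ2dgB3d3cAeHh4AHl5eQB6enoAe3t7AHx8fAB9fX0Afn5+AH9/fwCAgIAAgYGBAIKCggCDg4MAhISEAIWFhQCGhoYAh4eHAIiIiACJiYkAioqKAIuLiwCMjIwAjY2NAI6OjgCPj48AkJCQAJGRkQCSkpIAk5OTAJSUlACVlZUAlpaWAJeXlwCYmJgAmZmZAJqamgCbm5sAnJycAJ2dnQCenp4An5+fAKCgoAChoaEAoqKiAKOjowCkpKQApaWlAKampgCnp6cAqKioAKmpqQCqqqoAq6urAKysrACtra0Arq6uAK+vrwCwsLAAsbGxALKysgCzs7MAtLS0ALW1tQC2trYAt7e3ALi4uAC5ubkAurq6ALu7uwC8vLwAvb29AL6+vgC/v78AwMDAAMHBwQDCwsIAw8PDAMTExADFxcUAxsbGAMfHxwDIyMgAycnJAMrKygDLy8sAzMzMAM3NzQDOzs4Az8/PANDQ0ADR0dEA0tLSANPT0wDU1NQA1dXVANbW1gDX19cA2NjYANnZ2QDa2toA29vbANzc3ADd3d0A3t7eAN/f3wDg4OAA4eHhAOLi4gDj4+MA5OTkAOXl5QDm5uYA5+fnAOjo6ADp6ekA6urqAOvr6wDs7OwA7e3tAO7u7gDv7+8A8PDwAPHx8QDy8vIA8/PzAPT09AD19fUA9vb2APf39wD4+PgA+fn5APr6+gD7+/sA/Pz8AP39/QD+/v4A////ADVBSlNTTUhAOTY3PUdSXWQyP0pgXEc9MigiIyw5SVZgMz5Qdm9GMyUYEhUgMURTXjc/WY6HSy0cDwoQITdLWF87QmKinVQrGw4MGDJQZWpoP0RmraxeLyAVFipRe5CKeUNGZayvZDYqIiZBc6e8rIxFR1+fp2U+NjE4VIe9076XRkhWipRhRUE/RVyHtMi3lEdJT3F7WUtJSU1ceJinn4pISUtbY1JOTk5RWml7hoeFSElLT1JPT1BRU1dfaXN8i0dJSktNTk9RUlRWW2JsfJZHSEpLTE1PUFJTVllfanuTRkhJSktNTk9RUlVYXWVxgEZHSElKTE1OUFFTVlpfZWs="/>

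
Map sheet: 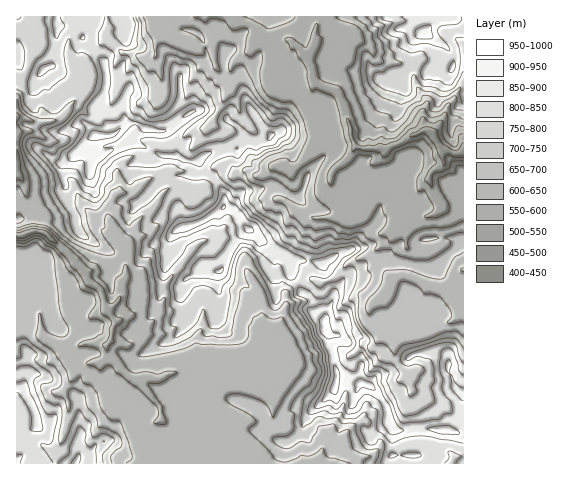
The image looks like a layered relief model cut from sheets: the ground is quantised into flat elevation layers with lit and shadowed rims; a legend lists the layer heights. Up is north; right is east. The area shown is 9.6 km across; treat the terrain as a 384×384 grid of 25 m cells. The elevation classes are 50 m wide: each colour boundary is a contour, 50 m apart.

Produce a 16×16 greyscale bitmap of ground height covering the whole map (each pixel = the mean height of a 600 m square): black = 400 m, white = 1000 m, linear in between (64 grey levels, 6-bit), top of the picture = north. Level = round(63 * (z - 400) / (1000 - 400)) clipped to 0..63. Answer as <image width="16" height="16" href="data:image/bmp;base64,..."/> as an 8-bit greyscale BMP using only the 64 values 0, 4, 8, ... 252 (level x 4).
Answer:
<image width="16" height="16" href="data:image/bmp;base64,Qk02BQAAAAAAADYEAAAoAAAAEAAAABAAAAABAAgAAAAAAAABAAATCwAAEwsAAAABAAAAAAAAAAAAAAEBAQACAgIAAwMDAAQEBAAFBQUABgYGAAcHBwAICAgACQkJAAoKCgALCwsADAwMAA0NDQAODg4ADw8PABAQEAAREREAEhISABMTEwAUFBQAFRUVABYWFgAXFxcAGBgYABkZGQAaGhoAGxsbABwcHAAdHR0AHh4eAB8fHwAgICAAISEhACIiIgAjIyMAJCQkACUlJQAmJiYAJycnACgoKAApKSkAKioqACsrKwAsLCwALS0tAC4uLgAvLy8AMDAwADExMQAyMjIAMzMzADQ0NAA1NTUANjY2ADc3NwA4ODgAOTk5ADo6OgA7OzsAPDw8AD09PQA+Pj4APz8/AEBAQABBQUEAQkJCAENDQwBEREQARUVFAEZGRgBHR0cASEhIAElJSQBKSkoAS0tLAExMTABNTU0ATk5OAE9PTwBQUFAAUVFRAFJSUgBTU1MAVFRUAFVVVQBWVlYAV1dXAFhYWABZWVkAWlpaAFtbWwBcXFwAXV1dAF5eXgBfX18AYGBgAGFhYQBiYmIAY2NjAGRkZABlZWUAZmZmAGdnZwBoaGgAaWlpAGpqagBra2sAbGxsAG1tbQBubm4Ab29vAHBwcABxcXEAcnJyAHNzcwB0dHQAdXV1AHZ2dgB3d3cAeHh4AHl5eQB6enoAe3t7AHx8fAB9fX0Afn5+AH9/fwCAgIAAgYGBAIKCggCDg4MAhISEAIWFhQCGhoYAh4eHAIiIiACJiYkAioqKAIuLiwCMjIwAjY2NAI6OjgCPj48AkJCQAJGRkQCSkpIAk5OTAJSUlACVlZUAlpaWAJeXlwCYmJgAmZmZAJqamgCbm5sAnJycAJ2dnQCenp4An5+fAKCgoAChoaEAoqKiAKOjowCkpKQApaWlAKampgCnp6cAqKioAKmpqQCqqqoAq6urAKysrACtra0Arq6uAK+vrwCwsLAAsbGxALKysgCzs7MAtLS0ALW1tQC2trYAt7e3ALi4uAC5ubkAurq6ALu7uwC8vLwAvb29AL6+vgC/v78AwMDAAMHBwQDCwsIAw8PDAMTExADFxcUAxsbGAMfHxwDIyMgAycnJAMrKygDLy8sAzMzMAM3NzQDOzs4Az8/PANDQ0ADR0dEA0tLSANPT0wDU1NQA1dXVANbW1gDX19cA2NjYANnZ2QDa2toA29vbANzc3ADd3d0A3t7eAN/f3wDg4OAA4eHhAOLi4gDj4+MA5OTkAOXl5QDm5uYA5+fnAOjo6ADp6ekA6urqAOvr6wDs7OwA7e3tAO7u7gDv7+8A8PDwAPHx8QDy8vIA8/PzAPT09AD19fUA9vb2APf39wD4+PgA+fn5APr6+gD7+/sA/Pz8AP39/QD+/v4A////ALSksIRgYFxgZHhwcIy4uLC8nJBwXFhgZGx0kJSszLzItIR4ZFhcYGRoaJjY2KycxKB0XFBcXFhcXGB81MCUnMB4aFhIZIB4eGRknNyUfISQcGxYQGCMnJRwgMTEdHB0aGxoRFBknLSohKy0qIBoaGBsUFxkeKywvKzArKiAaGRoTGiIbIS0xMjMkGhcWExQVFyMmICUnKTEkGxgSExQQERcqMykoKi0oHhYWEBESDw0dKTY1MC4qKyokFBEODgoIHyUwMy0tLCYoHxMQFRsRFCkqKS8oJSUeGxIQERwmJCUqLCorIB8cGhYREBMaJSotKC0tKiEYGBYUExASGiszLg="/>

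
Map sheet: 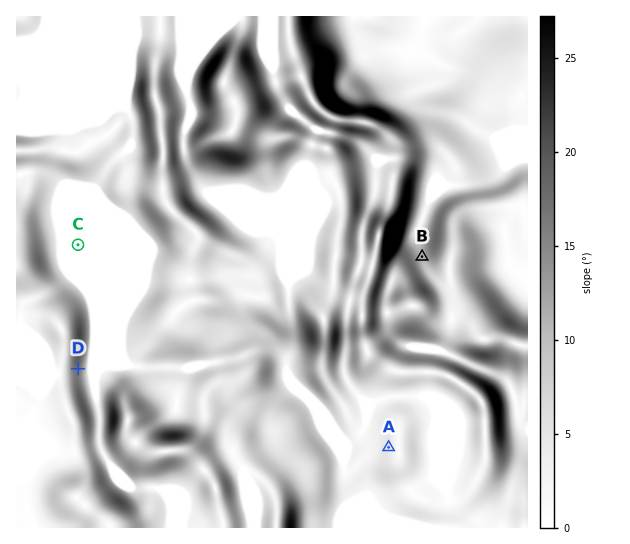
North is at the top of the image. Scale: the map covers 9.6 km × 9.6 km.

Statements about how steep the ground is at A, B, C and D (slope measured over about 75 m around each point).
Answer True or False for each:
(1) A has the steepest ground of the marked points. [False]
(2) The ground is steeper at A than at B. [False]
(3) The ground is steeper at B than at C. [True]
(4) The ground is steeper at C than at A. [False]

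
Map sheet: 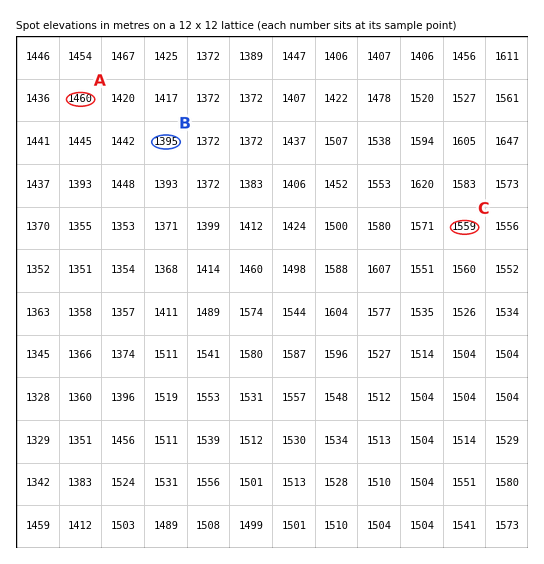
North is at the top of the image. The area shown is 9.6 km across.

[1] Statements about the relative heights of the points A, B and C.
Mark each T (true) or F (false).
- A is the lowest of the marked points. F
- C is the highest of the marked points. T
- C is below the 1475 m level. F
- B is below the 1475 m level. T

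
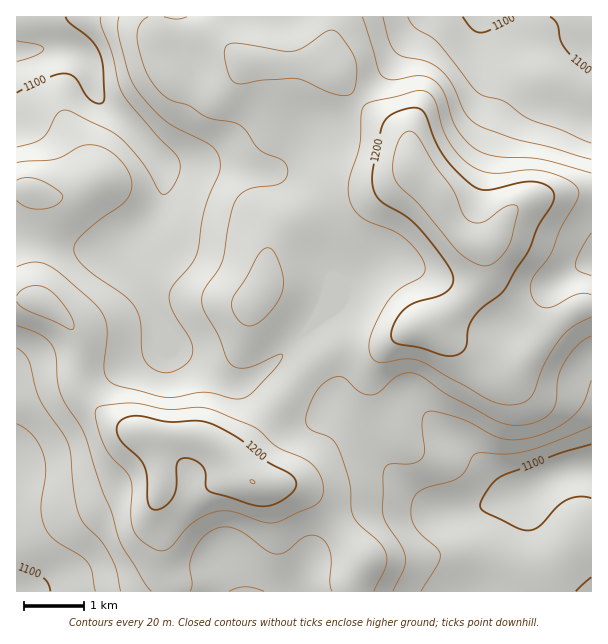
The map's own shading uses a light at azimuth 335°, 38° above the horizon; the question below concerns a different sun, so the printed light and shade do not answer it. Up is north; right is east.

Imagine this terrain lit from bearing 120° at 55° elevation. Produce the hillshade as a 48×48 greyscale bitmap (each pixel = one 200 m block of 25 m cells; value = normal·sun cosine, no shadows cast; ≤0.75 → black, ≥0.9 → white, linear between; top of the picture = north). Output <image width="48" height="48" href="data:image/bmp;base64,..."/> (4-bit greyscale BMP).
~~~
<image width="48" height="48" href="data:image/bmp;base64,Qk32BAAAAAAAAHYAAAAoAAAAMAAAADAAAAABAAQAAAAAAIAEAAATCwAAEwsAABAAAAAAAAAAAAAAABEREQAiIiIAMzMzAERERABVVVUAZmZmAHd3dwCIiIgAmZmZAKqqqgC7u7sAzMzMAN3d3QDu7u4A////AHdmZlVFZ3iJiHd4h2VWirqpmYiHd3eIiHd2ZlVFZ4iZiHd4iGVFebqpmYiHd3d4iHd3dmVFZ4mZh3d4iHZVaKqZiIiHd3d3iHd3d2VFZ4qph3d4iIZVaJmYh3d3d3ZneGZ3ZmVFZ4mqmHd4mYdmd4iId3d3d2Zmd2ZmZmVEaImqqHeImYh3eIiId3Znd2ZWZ2ZmVWVDV4maqYiJqZiIiJmZiHd3d2VVZmZVVVZTRoiImIiaqpmZmZmZmIiId3ZVVmZVVVZUNoh3d3eJmZmZmZmZmZmZiHdlVmZVVVZlRoh2Zmd4iJmYiZiJmZmZmZh3ZmZVRFVlVoh2Zmd3d4iIiIiIiJmZmaqYiGZVVEVmZ4h3Znd3ZneIiIeIiIiImaqqmWZlVERWd3d3d3eHd3d4iHeIiIh3iau7qmZlVERFZ2ZmZ3d4h3d4iHeIiId3iaq7qmZlVUREVVRFZmZniId3h3iIiId3iJqqqmZVVmVEVURFZmVniId3eIiId3d3iJmqmWZUVnZVVVRFZmVWeIh3eImHd3d3iJmpmWVUV4h2ZmVVZnZlZ4h3eJmXZnd3eJqqmWVEWJiHd2ZVZnd2ZniHZ5qYd3d3d4qqmWZUWJmYh3ZlVniHZmd3ZnmYd4iHd4mrqXZlaJmYh3dlVXiYd2ZmVVeIiIiHdniaundmeJmYh3dlVWiZh3ZmVEVniIiId2eJqnd3eImIh3ZlVWeZmHdmVDNGeImYh3d3mXd4iIiId2ZVVWeJmYd2VDM0ZniZiIdmeGZ4iHd3d2VUVWZ4mYd3ZURERWeJmYhlVlZ3h3d3dmVERVZ4mYd3ZlVVRVZ5qpl2VVVnd3d3dmVURFVniIh3dmZlVVZ4qqqYdlZ3iHd3d2ZURFVniIh3d3ZmVVZ4qqqpmGZ4iId3dmZVRFVniId3d3dmVWZ4mqqqmWd4iIh3dmZVRVVniId3d3dlVWZ3iaqqmXeImZiId2ZVRVVnd3d3d3dlVndmeaqqmXeIiZmZh2ZVRVZmd3d2Z3dmZ4dlaJqqqXd4iJmZmGVVRFZmZmZmZmdmaIhlVnmaqXd3d4mZmGVVRFZmZmZlVVZmeIhlRFeIiGZmZniZmGVVVVZmZmZlREVniIdlQ0Vmd0VVVWeJh2ZmVWZ3ZmZlQzRniYdlVERVVURVVWeIh2ZmZmZ3d2ZlQzRYmYh2VVVWZlVVVWd4dmd3dmZ3d3ZmQzRYmZh2ZmZmZlVVVmZ3Zmd3d3d3d3dmVDRYqph2ZmZnd2VVZ2ZmVWd3eHd3d3d2VERXq6h3d3d3d2VWd3ZVVWd3eId3iHd3ZURGmql3d3d3iFVWeGVEVnd2Z4h3d3d4h1Q1eal3d3d4iFVVd2Q0Vnd2ZniHd3d4mHVEaJh2Znd3d1VVZ1MjVnd2Vnd3d3d4mYZVaIh2ZmZ3d2ZVZlMjVnd2Vmd3d2Z4mZdmeId2ZmZ3d3d2ZlM0V3dmZmZmZmZ4mZh2eId2Zmd3iHd3dlQ0VndmZmZmZVZ4mZmHeId2Z3d3iHd3dlREVnZmZ2ZmZVV4mZmHd4d2Znd3iA=="/>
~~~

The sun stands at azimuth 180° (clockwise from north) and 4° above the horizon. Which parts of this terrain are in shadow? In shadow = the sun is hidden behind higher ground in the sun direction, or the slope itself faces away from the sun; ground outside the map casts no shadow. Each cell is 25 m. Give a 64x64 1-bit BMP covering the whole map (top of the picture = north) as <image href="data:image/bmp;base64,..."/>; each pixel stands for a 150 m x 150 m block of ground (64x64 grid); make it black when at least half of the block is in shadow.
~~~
<image width="64" height="64" href="data:image/bmp;base64,Qk0+AgAAAAAAAD4AAAAoAAAAQAAAAEAAAAABAAEAAAAAAAACAAATCwAAEwsAAAIAAAAAAAAA////AAAAAAAAAAAAAAAAAAAAAAAAAAAAAAAAAAAAAAAAAAAAAAAAAAAAAAAAAAAAAAAAAAAAAAAAAAAAAAAAAAAAAAAAAAAAAAAAAAAAAAAAAAAAAAAAAAAAAAAAAAAAAAAAAAAAAAAAAAAAAAAAAAAAAAAAAAAAAAAAAAAAAAAAAAAAAAAAAAAAAAAAAAAAAAAAAAAAAAAAAAOAAAAAAAAP/4AAAAAAAB//AAAAAAAAH/8AAAAAAAAf/AAAAAAAAA/4AAAAAAAAB+AAAAAAAAAAAAAAAAAAAAAAAAAAAAAAAAAAAAAAAAAAAAAAAAAAAAAAAAAAAAAAAAAAAAAAAAAAAAAAAAAAAAAAAAAAAAAAAAAAAAAAAAAAAAAAAAAAAAAAAAAAAAAAAAAAAAAAAAAAAAAAAAAAAAAAAAAAAAAAAAAAAAAAAAAAAAAAAAAAAAAAAAAAAAAAAAAAAAAAAAAAAAAAAAAAAAAAAAAAAgAAAAAAAAAP8AAAAAAAAA//4AAAAAAAD//gAAAAAAAH/8AAAAAAAAf/gAAAAAAAA/8AAAAAAAAD/gAAAAAAAAH4AAAAAAAgAOAAAAAAAHAAAAAAAAAAeAAAAAAAAAB+AAAAAAAAAD4AAAAAAAAAHgAAAAAAAAAeAAAAAAAAAAQAAAAAAAAAAAAAAAAAAAAAAAAAAAAAAAAAAA=="/>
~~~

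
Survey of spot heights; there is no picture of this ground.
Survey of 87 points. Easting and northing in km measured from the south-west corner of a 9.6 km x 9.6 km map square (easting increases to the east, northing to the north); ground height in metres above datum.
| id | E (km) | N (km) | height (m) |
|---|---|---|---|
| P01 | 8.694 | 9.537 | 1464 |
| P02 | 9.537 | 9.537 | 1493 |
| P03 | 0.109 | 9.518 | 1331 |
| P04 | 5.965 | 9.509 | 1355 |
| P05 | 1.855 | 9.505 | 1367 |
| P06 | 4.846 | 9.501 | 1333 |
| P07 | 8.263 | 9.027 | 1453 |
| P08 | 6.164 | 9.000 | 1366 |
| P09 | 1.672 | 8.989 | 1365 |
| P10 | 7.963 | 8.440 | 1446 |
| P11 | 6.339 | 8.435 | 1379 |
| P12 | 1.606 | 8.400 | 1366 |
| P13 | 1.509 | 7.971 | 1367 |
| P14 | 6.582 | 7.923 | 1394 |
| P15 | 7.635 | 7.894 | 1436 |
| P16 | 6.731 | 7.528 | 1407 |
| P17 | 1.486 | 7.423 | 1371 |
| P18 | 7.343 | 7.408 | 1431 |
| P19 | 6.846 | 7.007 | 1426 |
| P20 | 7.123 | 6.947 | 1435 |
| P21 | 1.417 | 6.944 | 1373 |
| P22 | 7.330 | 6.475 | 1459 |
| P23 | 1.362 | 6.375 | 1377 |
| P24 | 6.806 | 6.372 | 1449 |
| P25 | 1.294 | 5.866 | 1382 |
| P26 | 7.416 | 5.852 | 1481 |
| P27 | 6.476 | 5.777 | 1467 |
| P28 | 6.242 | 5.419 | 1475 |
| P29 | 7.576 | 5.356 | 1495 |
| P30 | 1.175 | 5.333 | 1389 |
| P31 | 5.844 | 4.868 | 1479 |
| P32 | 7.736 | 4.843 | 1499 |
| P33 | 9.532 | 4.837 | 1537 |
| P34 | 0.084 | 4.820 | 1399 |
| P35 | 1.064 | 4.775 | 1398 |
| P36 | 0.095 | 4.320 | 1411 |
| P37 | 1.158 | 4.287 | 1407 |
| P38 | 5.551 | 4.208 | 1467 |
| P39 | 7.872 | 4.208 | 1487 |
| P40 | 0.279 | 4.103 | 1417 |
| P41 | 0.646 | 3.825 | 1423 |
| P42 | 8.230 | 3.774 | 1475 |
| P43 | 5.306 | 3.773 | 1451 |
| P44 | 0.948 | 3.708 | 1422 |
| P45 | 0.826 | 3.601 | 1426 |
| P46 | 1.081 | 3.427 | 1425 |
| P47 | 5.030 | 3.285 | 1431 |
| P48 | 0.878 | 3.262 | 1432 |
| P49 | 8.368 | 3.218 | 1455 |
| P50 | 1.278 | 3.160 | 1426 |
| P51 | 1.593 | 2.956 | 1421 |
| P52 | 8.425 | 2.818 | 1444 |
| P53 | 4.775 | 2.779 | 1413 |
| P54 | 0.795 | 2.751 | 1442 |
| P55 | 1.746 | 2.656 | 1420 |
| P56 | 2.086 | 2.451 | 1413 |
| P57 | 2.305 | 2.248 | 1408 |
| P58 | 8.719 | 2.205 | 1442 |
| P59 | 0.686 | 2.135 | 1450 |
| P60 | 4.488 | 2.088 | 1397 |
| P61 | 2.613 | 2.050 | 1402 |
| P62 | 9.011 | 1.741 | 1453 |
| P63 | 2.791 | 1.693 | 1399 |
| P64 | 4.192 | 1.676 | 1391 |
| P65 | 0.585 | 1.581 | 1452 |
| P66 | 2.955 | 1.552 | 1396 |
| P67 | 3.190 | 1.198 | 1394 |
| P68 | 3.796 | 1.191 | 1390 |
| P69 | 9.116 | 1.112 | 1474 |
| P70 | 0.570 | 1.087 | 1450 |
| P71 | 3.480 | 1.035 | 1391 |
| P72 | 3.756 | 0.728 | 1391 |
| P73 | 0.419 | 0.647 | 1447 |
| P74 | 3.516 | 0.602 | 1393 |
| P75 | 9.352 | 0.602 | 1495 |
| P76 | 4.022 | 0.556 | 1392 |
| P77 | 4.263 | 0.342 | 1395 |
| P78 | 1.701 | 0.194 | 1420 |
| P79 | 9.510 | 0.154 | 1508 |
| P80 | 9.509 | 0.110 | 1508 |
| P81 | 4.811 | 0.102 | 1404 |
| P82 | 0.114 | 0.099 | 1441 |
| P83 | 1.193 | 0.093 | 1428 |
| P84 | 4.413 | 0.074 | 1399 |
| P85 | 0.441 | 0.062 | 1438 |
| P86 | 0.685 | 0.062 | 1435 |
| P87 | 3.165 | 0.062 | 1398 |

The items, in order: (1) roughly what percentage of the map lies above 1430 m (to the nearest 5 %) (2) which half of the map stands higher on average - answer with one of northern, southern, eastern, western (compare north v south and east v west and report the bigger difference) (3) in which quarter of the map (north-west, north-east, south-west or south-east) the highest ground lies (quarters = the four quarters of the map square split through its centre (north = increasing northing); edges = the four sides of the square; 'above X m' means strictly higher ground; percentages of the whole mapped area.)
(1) About 45 % of the map lies above 1430 m.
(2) Taken as a whole, the eastern half is higher than the western.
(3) The highest point lies in the north-east quarter of the map.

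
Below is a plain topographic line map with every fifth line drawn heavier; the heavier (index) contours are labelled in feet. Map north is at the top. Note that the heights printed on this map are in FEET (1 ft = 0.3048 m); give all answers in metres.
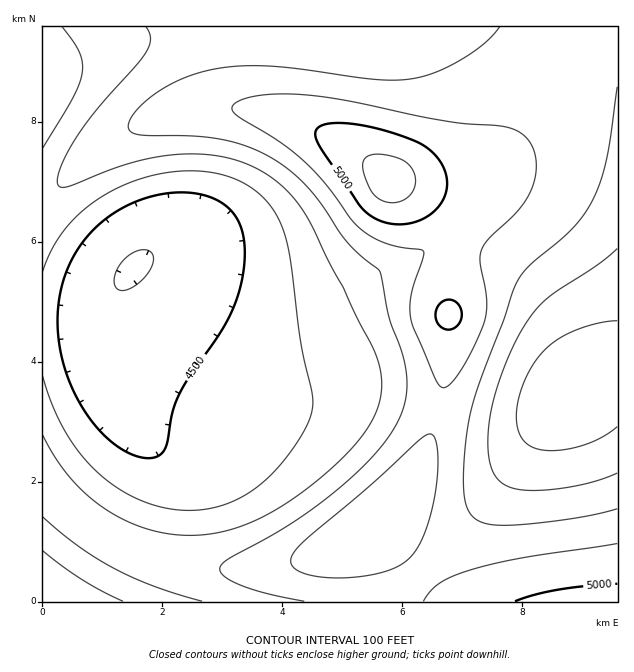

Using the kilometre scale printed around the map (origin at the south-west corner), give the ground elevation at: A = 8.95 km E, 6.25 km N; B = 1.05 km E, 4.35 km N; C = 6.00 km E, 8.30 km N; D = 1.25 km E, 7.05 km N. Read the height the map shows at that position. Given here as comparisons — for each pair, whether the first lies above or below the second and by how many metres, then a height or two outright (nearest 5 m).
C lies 135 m above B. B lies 110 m below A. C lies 70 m above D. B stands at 1350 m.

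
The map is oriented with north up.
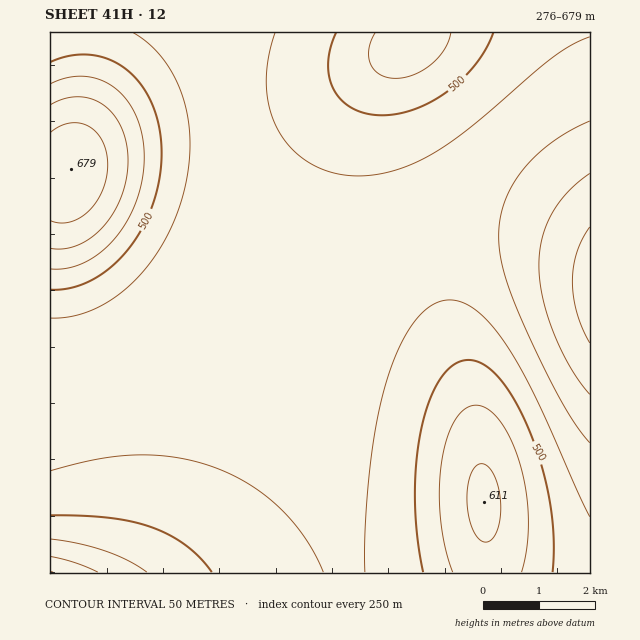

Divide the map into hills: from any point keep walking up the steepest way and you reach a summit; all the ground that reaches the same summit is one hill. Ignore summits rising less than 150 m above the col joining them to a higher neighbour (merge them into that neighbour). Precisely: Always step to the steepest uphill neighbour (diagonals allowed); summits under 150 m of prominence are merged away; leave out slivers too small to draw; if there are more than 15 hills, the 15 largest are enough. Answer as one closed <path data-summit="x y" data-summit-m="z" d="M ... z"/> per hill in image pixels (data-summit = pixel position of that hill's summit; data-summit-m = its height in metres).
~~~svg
<path data-summit="71 171" data-summit-m="679" d="M590 32l-540 0 0 342 20-3 37-11 32-17 38-32 13-6 94-3 45-8 18-8 55-40 41-15 33-5 40 3 40 10 34 14z"/><path data-summit="484 502" data-summit-m="611" d="M490 226l-40 3-36 11-31 19-36 27-22 9-28 6-31 3-76 1-13 6-20 19 14-2 19 4 45 18 29 17 28 25 17 28 12 35 14 57 11 61 244-1 0-318-14-8-34-11-26-6z"/><path data-summit="50 572" data-summit-m="652" d="M171 328l-11 1-28 18-25 13-26 9-31 6 0 197 295 1 0-9-4-24-17-75-11-35-17-33-20-21-23-16-48-22z"/>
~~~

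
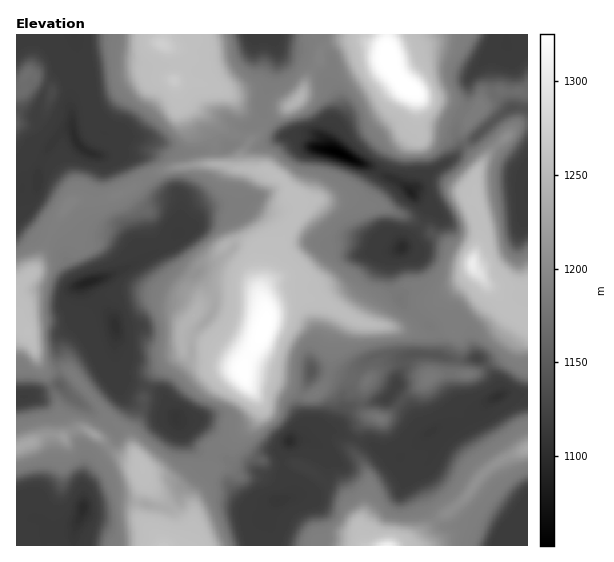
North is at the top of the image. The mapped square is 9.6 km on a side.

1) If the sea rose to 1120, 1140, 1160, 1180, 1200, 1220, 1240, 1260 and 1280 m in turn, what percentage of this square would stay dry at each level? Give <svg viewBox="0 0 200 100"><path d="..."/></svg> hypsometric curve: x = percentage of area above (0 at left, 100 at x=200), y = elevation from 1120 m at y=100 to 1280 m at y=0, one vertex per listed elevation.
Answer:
<svg viewBox="0 0 200 100"><path d="M159 100l-21-12-14-13-20-13-45-12-12-12-10-13-26-13-5-12"/></svg>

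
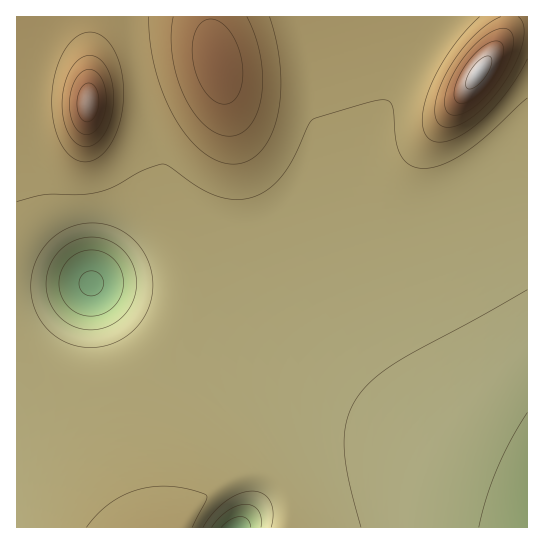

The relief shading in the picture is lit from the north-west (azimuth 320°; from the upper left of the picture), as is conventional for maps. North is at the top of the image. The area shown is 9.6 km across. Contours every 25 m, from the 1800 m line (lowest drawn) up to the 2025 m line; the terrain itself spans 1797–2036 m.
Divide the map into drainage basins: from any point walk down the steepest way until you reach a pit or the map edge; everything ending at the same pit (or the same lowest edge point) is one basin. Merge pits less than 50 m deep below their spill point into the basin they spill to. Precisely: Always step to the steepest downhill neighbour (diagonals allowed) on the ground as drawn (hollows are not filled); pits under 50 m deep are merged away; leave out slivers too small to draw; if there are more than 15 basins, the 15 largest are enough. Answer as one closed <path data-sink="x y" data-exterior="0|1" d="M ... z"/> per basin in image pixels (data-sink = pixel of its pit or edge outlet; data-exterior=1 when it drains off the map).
<path data-sink="527 527" data-exterior="1" d="M509 16l-298 1 2 29 10 39 0 21-7 20-7 11-30 33-6 9 16 66 0 46-12 39-24 39-8 16-4 16 2 52 9 60 5 15 22 0 16-22 14-14 10-8 26-11 21 2 15 11 8 21 0 21 239-1 0-497-13 1-16 13 8-13z"/><path data-sink="91 285" data-exterior="0" d="M210 16l-194 1 1 511 139-1-13-74-2-52 4-16 8-16 24-39 12-39 0-46-16-66 6-9 30-33 7-11 7-20 0-21-10-39z"/><path data-sink="237 527" data-exterior="1" d="M261 473l-22 2-20 9-24 22-15 21 107 1 2-21-4-14-10-13z"/>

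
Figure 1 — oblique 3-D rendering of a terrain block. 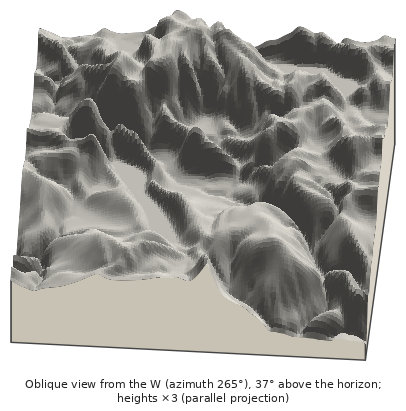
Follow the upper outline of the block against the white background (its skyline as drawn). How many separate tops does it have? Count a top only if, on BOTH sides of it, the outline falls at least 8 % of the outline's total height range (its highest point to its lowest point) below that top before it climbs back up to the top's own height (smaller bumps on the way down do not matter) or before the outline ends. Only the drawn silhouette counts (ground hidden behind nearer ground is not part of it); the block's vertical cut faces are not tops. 1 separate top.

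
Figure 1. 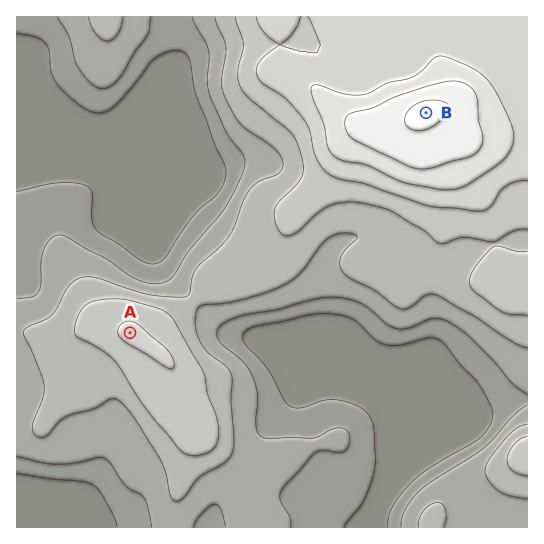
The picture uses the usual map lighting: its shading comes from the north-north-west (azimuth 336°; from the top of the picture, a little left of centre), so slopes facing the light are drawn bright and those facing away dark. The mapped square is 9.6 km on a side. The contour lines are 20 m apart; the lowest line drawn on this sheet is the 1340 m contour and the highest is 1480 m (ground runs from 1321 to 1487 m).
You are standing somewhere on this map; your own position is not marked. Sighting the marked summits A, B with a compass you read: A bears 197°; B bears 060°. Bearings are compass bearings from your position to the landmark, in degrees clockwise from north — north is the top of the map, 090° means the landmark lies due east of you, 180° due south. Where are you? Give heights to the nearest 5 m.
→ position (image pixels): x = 148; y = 273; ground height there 1350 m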